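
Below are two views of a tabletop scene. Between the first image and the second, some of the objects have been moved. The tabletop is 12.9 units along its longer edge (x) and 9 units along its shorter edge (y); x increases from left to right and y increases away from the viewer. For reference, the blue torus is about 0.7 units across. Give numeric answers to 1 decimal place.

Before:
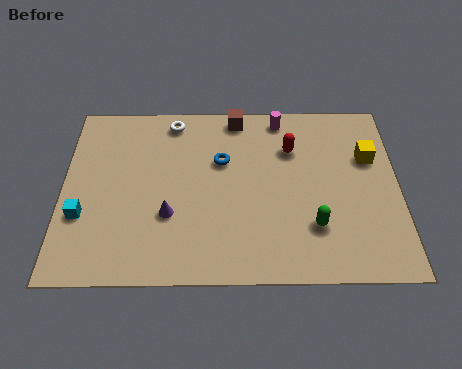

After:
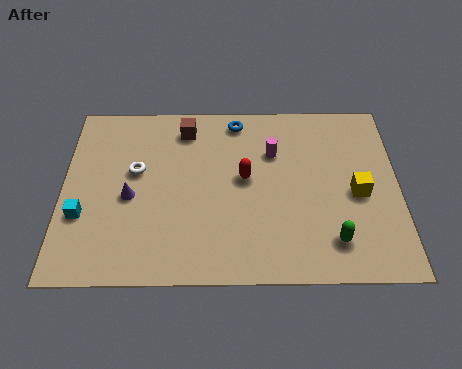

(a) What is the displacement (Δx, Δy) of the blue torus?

(0.6, 2.1)

From the two frames, the blue torus sits at roughly (6.1, 5.8) before and (6.7, 7.9) after.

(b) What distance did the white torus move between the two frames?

3.0

From (4.2, 7.9) to (2.8, 5.3), the white torus covered √(1.4² + 2.6²) ≈ 3.0 units.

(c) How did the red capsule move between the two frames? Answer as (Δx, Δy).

(-1.8, -1.5)

The red capsule was at about (8.8, 6.4) and moved to about (7.0, 4.9).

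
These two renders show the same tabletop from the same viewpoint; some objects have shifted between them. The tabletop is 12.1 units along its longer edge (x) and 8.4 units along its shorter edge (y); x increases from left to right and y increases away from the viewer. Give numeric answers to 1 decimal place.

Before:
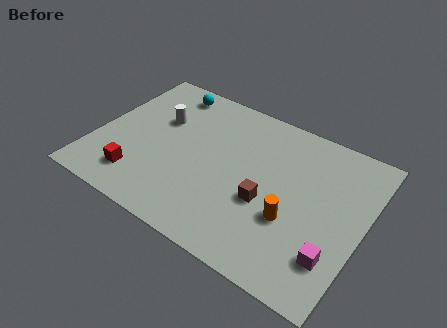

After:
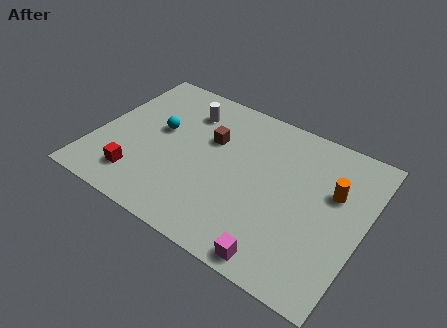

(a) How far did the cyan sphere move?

2.5

The cyan sphere moved from about (2.6, 7.3) to (2.7, 4.8), a distance of √(0.1² + 2.5²) ≈ 2.5.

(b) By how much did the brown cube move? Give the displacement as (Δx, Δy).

(-2.9, 2.1)

From the two frames, the brown cube sits at roughly (7.9, 3.3) before and (5.0, 5.4) after.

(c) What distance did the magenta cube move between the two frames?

2.6

The magenta cube moved from about (11.1, 2.1) to (8.9, 0.8), a distance of √(2.2² + 1.3²) ≈ 2.6.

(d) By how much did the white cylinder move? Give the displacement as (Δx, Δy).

(1.1, 1.1)

From the two frames, the white cylinder sits at roughly (2.6, 5.4) before and (3.7, 6.5) after.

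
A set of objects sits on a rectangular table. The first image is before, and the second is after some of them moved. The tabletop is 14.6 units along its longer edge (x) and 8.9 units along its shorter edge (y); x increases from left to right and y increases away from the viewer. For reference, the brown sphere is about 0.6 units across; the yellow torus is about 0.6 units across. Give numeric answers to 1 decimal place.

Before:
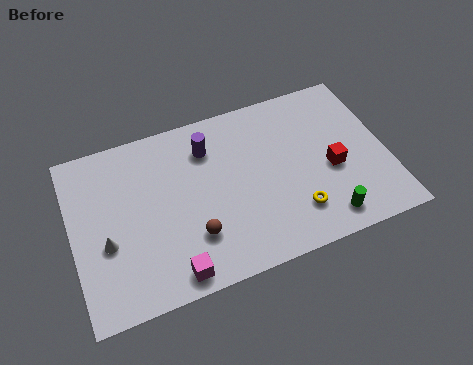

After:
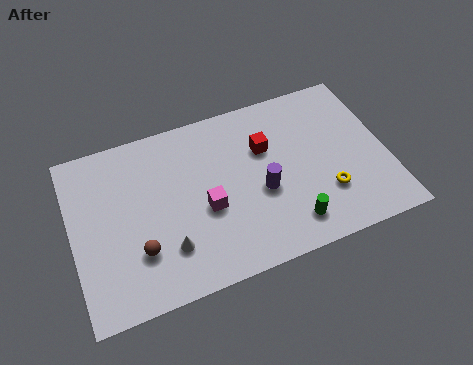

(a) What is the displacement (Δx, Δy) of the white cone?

(2.7, -1.2)

From the two frames, the white cone sits at roughly (1.5, 3.5) before and (4.2, 2.3) after.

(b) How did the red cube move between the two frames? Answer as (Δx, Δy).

(-2.9, 2.1)

The red cube started near (12.0, 3.8) and ended near (9.1, 5.9).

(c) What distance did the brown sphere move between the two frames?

2.5

The brown sphere was near (5.4, 2.5) before and (2.9, 2.6) after, so it travelled √(2.5² + 0.1²) ≈ 2.5 units.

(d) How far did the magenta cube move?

3.2

From (4.3, 1.0) to (6.1, 3.7), the magenta cube covered √(1.8² + 2.7²) ≈ 3.2 units.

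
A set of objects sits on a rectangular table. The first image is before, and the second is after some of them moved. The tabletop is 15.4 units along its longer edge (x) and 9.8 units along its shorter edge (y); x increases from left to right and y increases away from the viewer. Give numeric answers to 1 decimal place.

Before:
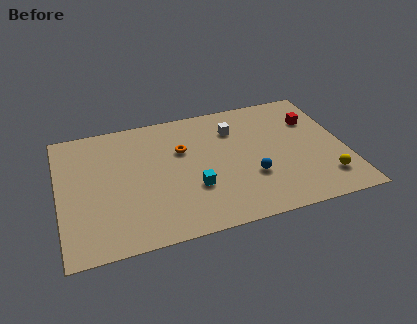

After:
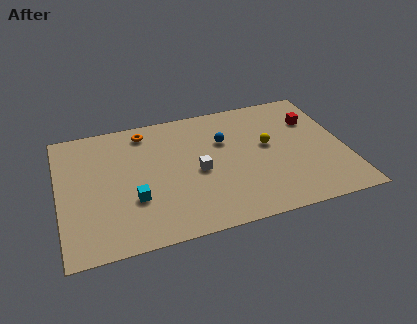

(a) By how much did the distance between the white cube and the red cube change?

+2.6

The distance was about 4.3 in the first image and 6.9 in the second, so they moved 2.6 units further apart.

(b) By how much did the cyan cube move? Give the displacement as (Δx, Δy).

(-3.2, 0.0)

The cyan cube started near (7.1, 3.3) and ended near (3.9, 3.3).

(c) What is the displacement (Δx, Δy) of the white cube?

(-2.2, -2.8)

The white cube was at about (9.6, 7.3) and moved to about (7.4, 4.5).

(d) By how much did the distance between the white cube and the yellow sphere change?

-2.9

They were about 6.9 units apart before and 4.0 after — 2.9 units closer together.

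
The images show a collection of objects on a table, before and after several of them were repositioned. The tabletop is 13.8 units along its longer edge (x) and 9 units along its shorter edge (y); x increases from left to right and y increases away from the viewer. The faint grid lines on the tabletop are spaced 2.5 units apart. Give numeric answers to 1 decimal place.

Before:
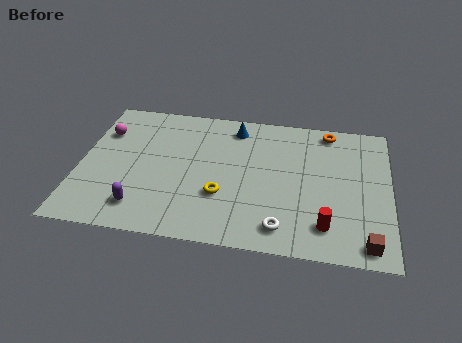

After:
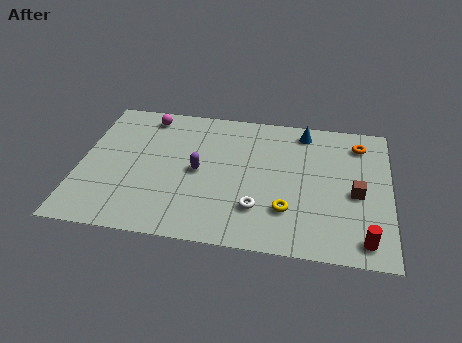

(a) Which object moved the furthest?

the purple capsule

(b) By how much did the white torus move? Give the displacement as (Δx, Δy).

(-1.1, 1.0)

The white torus was at about (9.1, 1.4) and moved to about (8.0, 2.4).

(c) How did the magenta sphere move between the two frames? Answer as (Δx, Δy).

(1.9, 1.4)

From the two frames, the magenta sphere sits at roughly (0.9, 6.4) before and (2.8, 7.8) after.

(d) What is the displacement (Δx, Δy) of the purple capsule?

(2.4, 2.7)

The purple capsule was at about (2.9, 1.7) and moved to about (5.3, 4.4).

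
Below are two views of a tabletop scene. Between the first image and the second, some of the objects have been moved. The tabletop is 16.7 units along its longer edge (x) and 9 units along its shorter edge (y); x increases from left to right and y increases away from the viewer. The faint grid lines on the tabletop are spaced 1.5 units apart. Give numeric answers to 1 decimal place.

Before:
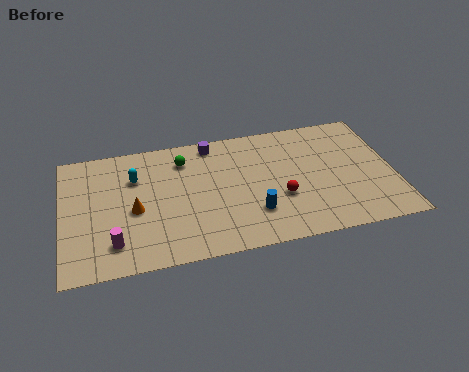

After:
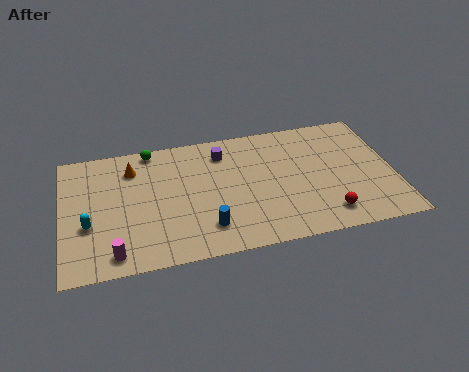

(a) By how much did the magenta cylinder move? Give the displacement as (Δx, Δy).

(0.0, -0.7)

The magenta cylinder started near (2.5, 1.9) and ended near (2.5, 1.2).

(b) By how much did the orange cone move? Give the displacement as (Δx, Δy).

(0.0, 3.0)

The orange cone started near (3.6, 4.0) and ended near (3.6, 7.0).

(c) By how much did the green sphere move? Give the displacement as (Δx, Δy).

(-1.6, 1.1)

The green sphere started near (6.2, 7.1) and ended near (4.6, 8.2).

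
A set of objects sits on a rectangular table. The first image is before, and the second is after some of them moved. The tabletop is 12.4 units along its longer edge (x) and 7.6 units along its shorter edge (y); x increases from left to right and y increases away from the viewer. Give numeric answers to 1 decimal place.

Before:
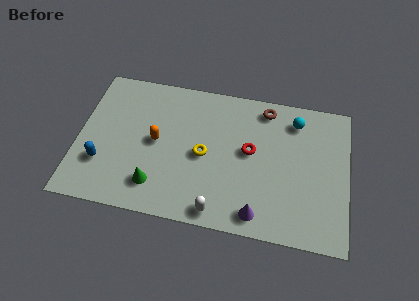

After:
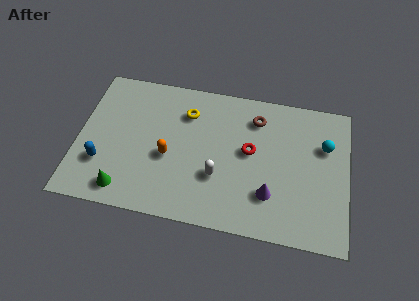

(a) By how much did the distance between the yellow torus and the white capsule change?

+0.6

Before: roughly 2.9 units apart; after: 3.5. That's 0.6 units further apart.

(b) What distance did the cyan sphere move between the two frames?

1.8

The cyan sphere moved from about (9.9, 6.2) to (11.3, 5.1), a distance of √(1.4² + 1.1²) ≈ 1.8.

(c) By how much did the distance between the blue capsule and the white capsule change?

-0.3

Before: roughly 5.6 units apart; after: 5.3. That's 0.3 units closer together.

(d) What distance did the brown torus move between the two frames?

0.7

The brown torus moved from about (8.5, 6.6) to (8.1, 6.0), a distance of √(0.4² + 0.6²) ≈ 0.7.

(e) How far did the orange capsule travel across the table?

0.9

The orange capsule moved from about (3.6, 3.9) to (4.2, 3.2), a distance of √(0.6² + 0.7²) ≈ 0.9.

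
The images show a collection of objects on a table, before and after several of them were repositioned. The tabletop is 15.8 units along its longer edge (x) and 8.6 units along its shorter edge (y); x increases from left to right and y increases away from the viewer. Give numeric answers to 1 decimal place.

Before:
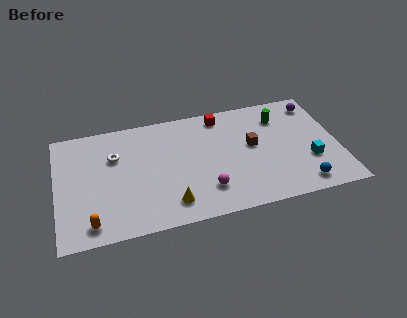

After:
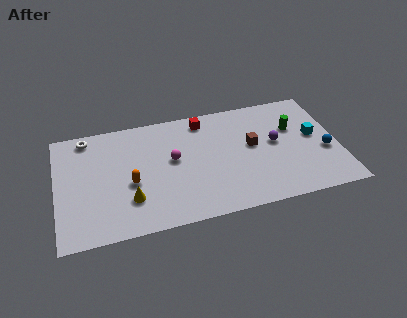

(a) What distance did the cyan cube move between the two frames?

1.8

The cyan cube was near (14.1, 2.9) before and (14.5, 4.7) after, so it travelled √(0.4² + 1.8²) ≈ 1.8 units.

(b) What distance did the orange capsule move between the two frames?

3.3

The orange capsule moved from about (1.8, 1.2) to (4.1, 3.6), a distance of √(2.3² + 2.4²) ≈ 3.3.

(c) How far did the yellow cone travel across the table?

2.3

The yellow cone moved from about (6.2, 1.6) to (4.0, 2.4), a distance of √(2.2² + 0.8²) ≈ 2.3.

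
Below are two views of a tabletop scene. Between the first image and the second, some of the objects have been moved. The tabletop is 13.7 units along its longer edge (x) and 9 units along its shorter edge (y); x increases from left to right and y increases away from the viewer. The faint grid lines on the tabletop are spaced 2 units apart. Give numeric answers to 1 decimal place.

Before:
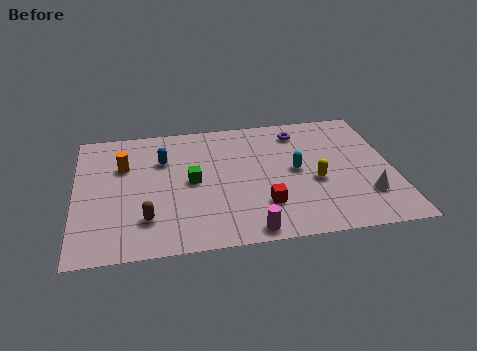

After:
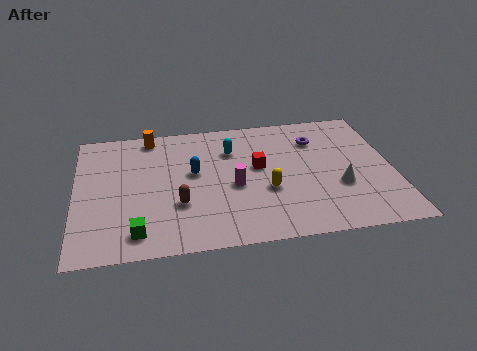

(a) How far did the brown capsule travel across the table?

1.6

The brown capsule was near (3.0, 2.2) before and (4.4, 3.0) after, so it travelled √(1.4² + 0.8²) ≈ 1.6 units.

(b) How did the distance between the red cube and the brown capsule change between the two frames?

-0.9

They were about 5.0 units apart before and 4.1 after — 0.9 units closer together.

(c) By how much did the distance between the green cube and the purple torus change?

+3.9

Before: roughly 5.6 units apart; after: 9.5. That's 3.9 units further apart.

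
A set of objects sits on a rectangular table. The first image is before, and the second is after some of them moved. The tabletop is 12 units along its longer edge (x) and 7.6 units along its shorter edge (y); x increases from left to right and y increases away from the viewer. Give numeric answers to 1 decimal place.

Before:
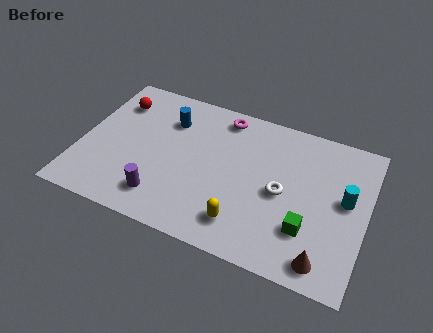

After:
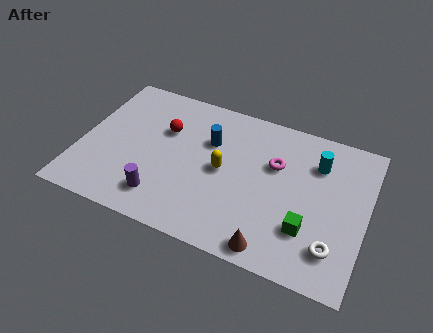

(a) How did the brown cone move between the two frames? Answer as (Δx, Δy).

(-2.1, -0.2)

The brown cone started near (10.5, 1.0) and ended near (8.4, 0.8).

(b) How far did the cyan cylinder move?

1.9

From (11.1, 4.2) to (9.8, 5.6), the cyan cylinder covered √(1.3² + 1.4²) ≈ 1.9 units.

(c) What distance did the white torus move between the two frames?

3.0

The white torus was near (8.5, 3.6) before and (10.8, 1.7) after, so it travelled √(2.3² + 1.9²) ≈ 3.0 units.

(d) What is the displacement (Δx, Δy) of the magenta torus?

(2.4, -1.7)

The magenta torus started near (5.7, 6.6) and ended near (8.1, 4.9).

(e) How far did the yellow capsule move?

2.5

The yellow capsule was near (7.1, 1.5) before and (6.0, 3.8) after, so it travelled √(1.1² + 2.3²) ≈ 2.5 units.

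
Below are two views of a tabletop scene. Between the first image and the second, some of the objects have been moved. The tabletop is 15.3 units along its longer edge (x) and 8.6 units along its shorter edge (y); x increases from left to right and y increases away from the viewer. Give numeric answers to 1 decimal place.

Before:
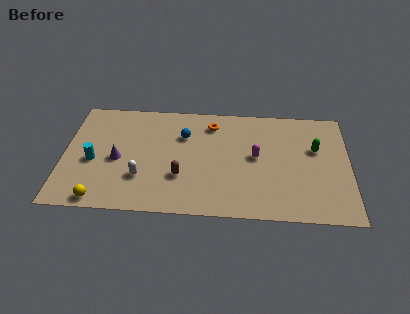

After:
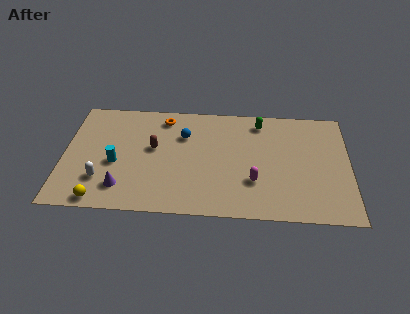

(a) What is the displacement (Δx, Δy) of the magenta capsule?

(-0.1, -1.9)

From the two frames, the magenta capsule sits at roughly (10.3, 4.6) before and (10.2, 2.7) after.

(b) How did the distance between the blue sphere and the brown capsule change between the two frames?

-1.3

The distance was about 3.2 in the first image and 1.9 in the second, so they moved 1.3 units closer together.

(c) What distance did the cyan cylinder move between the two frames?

1.2

The cyan cylinder moved from about (1.6, 3.7) to (2.8, 3.6), a distance of √(1.2² + 0.1²) ≈ 1.2.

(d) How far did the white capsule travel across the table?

2.1

From (4.2, 2.6) to (2.1, 2.3), the white capsule covered √(2.1² + 0.3²) ≈ 2.1 units.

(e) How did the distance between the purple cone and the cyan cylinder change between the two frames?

+0.5

They were about 1.3 units apart before and 1.8 after — 0.5 units further apart.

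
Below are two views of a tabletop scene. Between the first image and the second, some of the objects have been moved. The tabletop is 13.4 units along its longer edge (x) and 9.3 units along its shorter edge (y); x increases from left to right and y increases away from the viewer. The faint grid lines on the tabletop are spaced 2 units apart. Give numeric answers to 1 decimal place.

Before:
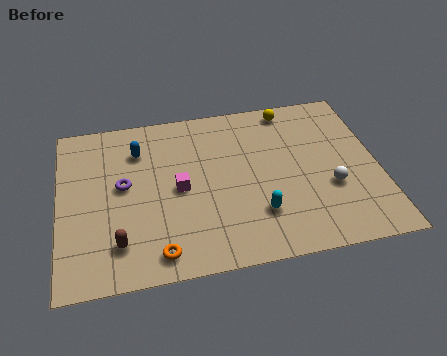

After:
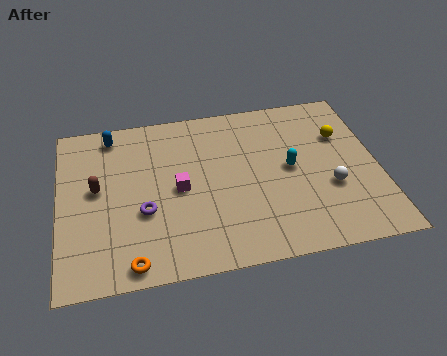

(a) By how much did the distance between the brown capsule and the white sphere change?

+0.8

Before: roughly 9.0 units apart; after: 9.8. That's 0.8 units further apart.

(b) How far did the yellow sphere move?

2.9

The yellow sphere moved from about (9.9, 8.3) to (12.0, 6.3), a distance of √(2.1² + 2.0²) ≈ 2.9.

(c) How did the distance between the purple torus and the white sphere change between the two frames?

-1.0

They were about 8.8 units apart before and 7.8 after — 1.0 units closer together.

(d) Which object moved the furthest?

the brown capsule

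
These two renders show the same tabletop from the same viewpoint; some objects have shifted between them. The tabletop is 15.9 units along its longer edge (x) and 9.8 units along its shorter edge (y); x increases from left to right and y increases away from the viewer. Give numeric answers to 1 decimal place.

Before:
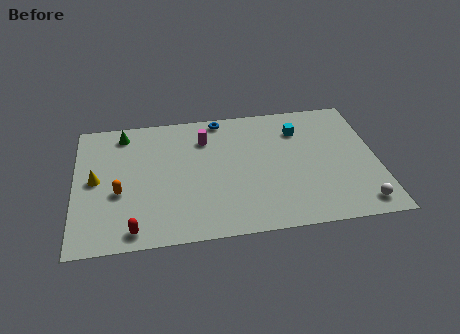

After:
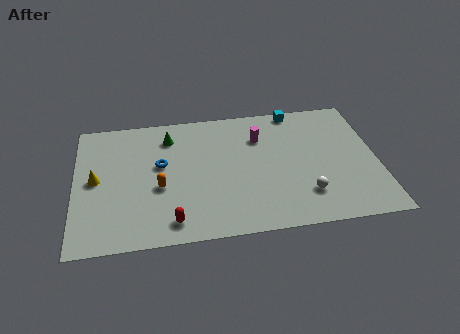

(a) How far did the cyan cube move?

1.6

The cyan cube was near (11.9, 7.4) before and (11.8, 9.0) after, so it travelled √(0.1² + 1.6²) ≈ 1.6 units.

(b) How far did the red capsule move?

2.0

The red capsule moved from about (3.0, 1.1) to (5.0, 1.4), a distance of √(2.0² + 0.3²) ≈ 2.0.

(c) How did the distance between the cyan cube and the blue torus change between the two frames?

+3.6

They were about 4.4 units apart before and 8.0 after — 3.6 units further apart.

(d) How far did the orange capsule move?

2.1

The orange capsule moved from about (2.3, 3.9) to (4.4, 4.0), a distance of √(2.1² + 0.1²) ≈ 2.1.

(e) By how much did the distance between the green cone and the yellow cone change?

+1.1

They were about 3.7 units apart before and 4.8 after — 1.1 units further apart.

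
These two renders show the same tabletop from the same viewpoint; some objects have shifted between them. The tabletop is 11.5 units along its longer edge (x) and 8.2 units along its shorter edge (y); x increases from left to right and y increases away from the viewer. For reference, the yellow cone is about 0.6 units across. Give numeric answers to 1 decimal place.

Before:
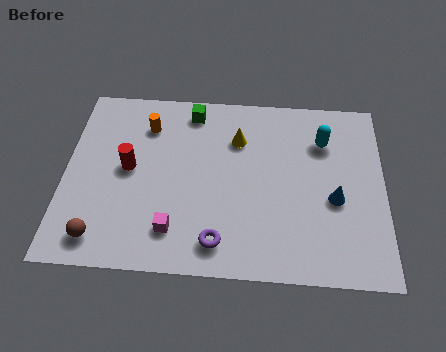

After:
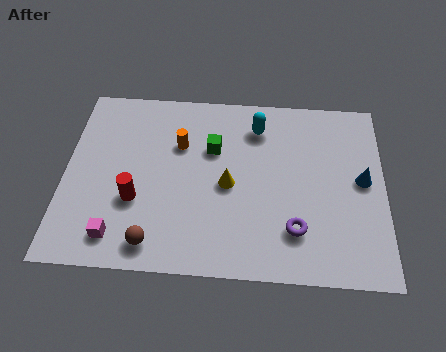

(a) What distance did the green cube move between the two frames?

1.9

From (4.5, 7.1) to (5.3, 5.4), the green cube covered √(0.8² + 1.7²) ≈ 1.9 units.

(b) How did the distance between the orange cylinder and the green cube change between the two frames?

-0.6

Before: roughly 1.8 units apart; after: 1.2. That's 0.6 units closer together.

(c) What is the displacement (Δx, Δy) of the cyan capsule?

(-2.4, 0.5)

The cyan capsule started near (9.3, 6.0) and ended near (6.9, 6.5).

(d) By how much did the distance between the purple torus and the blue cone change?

-1.3

They were about 4.6 units apart before and 3.3 after — 1.3 units closer together.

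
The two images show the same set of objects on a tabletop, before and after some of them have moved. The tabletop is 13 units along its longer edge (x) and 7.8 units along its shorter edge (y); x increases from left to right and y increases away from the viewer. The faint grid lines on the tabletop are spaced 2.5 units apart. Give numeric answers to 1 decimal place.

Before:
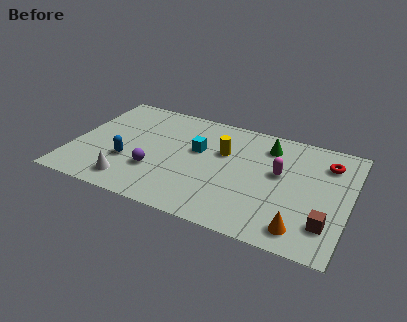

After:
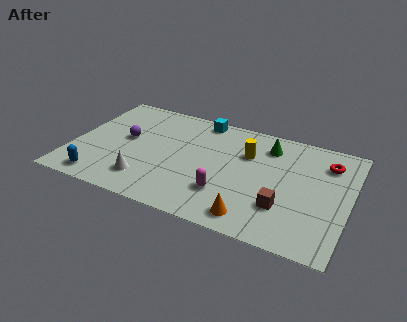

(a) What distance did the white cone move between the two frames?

0.8

The white cone moved from about (3.0, 1.3) to (3.7, 1.7), a distance of √(0.7² + 0.4²) ≈ 0.8.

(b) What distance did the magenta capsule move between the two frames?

3.3

The magenta capsule was near (9.7, 4.5) before and (7.4, 2.2) after, so it travelled √(2.3² + 2.3²) ≈ 3.3 units.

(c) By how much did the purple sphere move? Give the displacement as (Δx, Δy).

(-1.6, 1.8)

The purple sphere started near (4.0, 2.5) and ended near (2.4, 4.3).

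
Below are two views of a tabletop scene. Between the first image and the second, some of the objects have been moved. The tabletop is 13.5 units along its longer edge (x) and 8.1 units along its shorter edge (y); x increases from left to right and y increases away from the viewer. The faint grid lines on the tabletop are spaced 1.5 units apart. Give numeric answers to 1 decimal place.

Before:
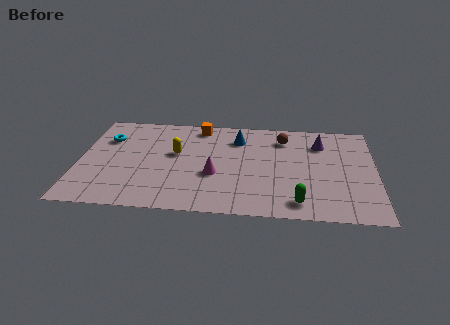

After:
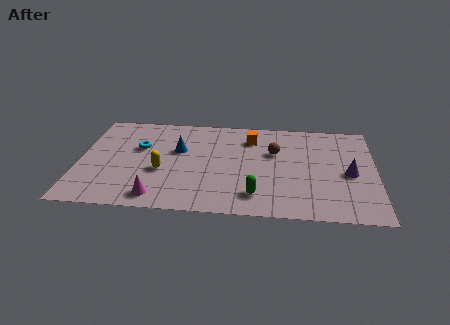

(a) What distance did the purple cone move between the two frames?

2.7

The purple cone moved from about (11.0, 6.1) to (12.3, 3.7), a distance of √(1.3² + 2.4²) ≈ 2.7.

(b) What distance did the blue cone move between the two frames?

3.0

The blue cone moved from about (7.2, 6.2) to (4.5, 5.0), a distance of √(2.7² + 1.2²) ≈ 3.0.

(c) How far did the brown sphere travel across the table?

1.3

The brown sphere was near (9.3, 6.4) before and (8.9, 5.2) after, so it travelled √(0.4² + 1.2²) ≈ 1.3 units.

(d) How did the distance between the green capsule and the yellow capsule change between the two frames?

-2.0

Before: roughly 6.6 units apart; after: 4.6. That's 2.0 units closer together.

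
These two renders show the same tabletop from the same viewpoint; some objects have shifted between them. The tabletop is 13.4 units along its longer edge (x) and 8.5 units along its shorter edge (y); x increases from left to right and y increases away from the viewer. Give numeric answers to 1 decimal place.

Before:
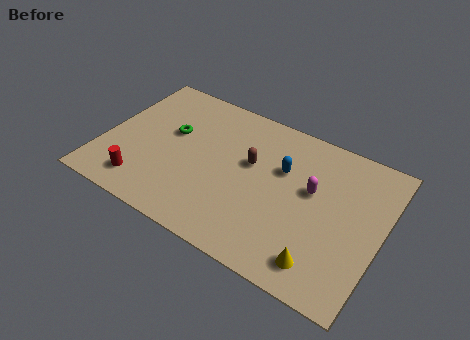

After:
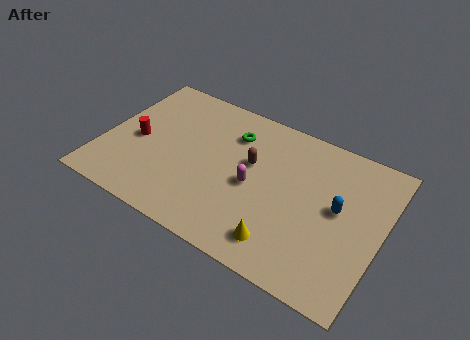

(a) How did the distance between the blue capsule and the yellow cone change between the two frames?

-1.0

The distance was about 4.8 in the first image and 3.8 in the second, so they moved 1.0 units closer together.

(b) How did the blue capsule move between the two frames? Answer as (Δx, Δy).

(2.8, -0.9)

The blue capsule started near (8.5, 5.5) and ended near (11.3, 4.6).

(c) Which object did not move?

the brown capsule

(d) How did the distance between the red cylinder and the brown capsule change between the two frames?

-0.4

They were about 5.9 units apart before and 5.5 after — 0.4 units closer together.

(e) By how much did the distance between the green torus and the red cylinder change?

+1.3

The distance was about 3.7 in the first image and 5.0 in the second, so they moved 1.3 units further apart.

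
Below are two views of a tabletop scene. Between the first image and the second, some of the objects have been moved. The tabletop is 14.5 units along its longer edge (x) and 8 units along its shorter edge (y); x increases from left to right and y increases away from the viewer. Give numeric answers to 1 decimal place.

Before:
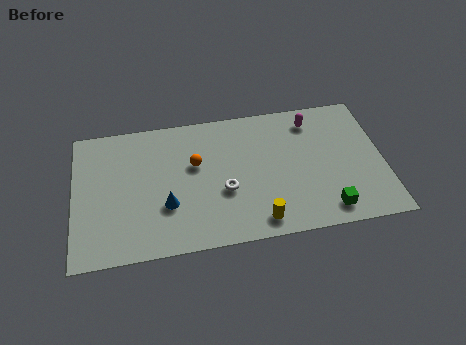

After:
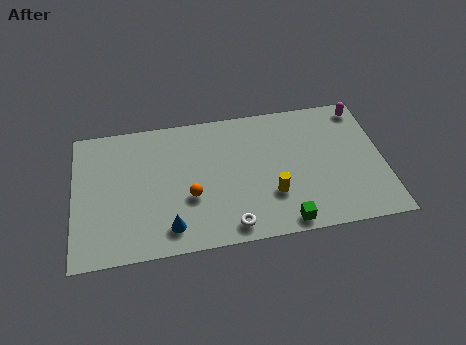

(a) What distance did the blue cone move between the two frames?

1.3

The blue cone moved from about (4.3, 2.7) to (4.4, 1.4), a distance of √(0.1² + 1.3²) ≈ 1.3.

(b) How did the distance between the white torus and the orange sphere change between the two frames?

+0.5

Before: roughly 2.2 units apart; after: 2.7. That's 0.5 units further apart.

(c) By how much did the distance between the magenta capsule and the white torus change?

+3.3

Before: roughly 5.5 units apart; after: 8.8. That's 3.3 units further apart.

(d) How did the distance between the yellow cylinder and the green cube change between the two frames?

-1.4

The distance was about 3.2 in the first image and 1.8 in the second, so they moved 1.4 units closer together.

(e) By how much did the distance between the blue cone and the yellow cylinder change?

+0.4

Before: roughly 4.5 units apart; after: 4.9. That's 0.4 units further apart.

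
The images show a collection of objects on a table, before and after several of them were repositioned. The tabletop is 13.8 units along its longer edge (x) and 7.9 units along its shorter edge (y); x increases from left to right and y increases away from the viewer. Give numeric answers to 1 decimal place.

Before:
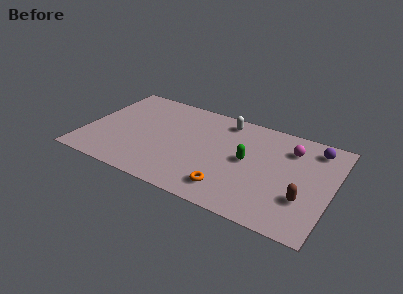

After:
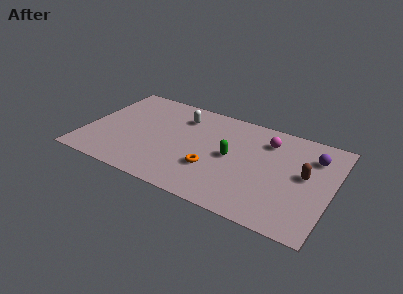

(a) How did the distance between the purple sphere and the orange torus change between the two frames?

-0.4

They were about 6.6 units apart before and 6.2 after — 0.4 units closer together.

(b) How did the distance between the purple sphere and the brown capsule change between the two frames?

-2.5

The distance was about 4.1 in the first image and 1.6 in the second, so they moved 2.5 units closer together.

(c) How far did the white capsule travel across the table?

2.5

The white capsule was near (7.5, 6.8) before and (5.1, 6.1) after, so it travelled √(2.4² + 0.7²) ≈ 2.5 units.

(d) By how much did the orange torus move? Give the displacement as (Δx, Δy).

(-1.1, 1.1)

From the two frames, the orange torus sits at roughly (8.4, 1.5) before and (7.3, 2.6) after.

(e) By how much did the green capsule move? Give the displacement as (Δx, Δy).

(-0.9, -0.1)

The green capsule started near (9.1, 4.1) and ended near (8.2, 4.0).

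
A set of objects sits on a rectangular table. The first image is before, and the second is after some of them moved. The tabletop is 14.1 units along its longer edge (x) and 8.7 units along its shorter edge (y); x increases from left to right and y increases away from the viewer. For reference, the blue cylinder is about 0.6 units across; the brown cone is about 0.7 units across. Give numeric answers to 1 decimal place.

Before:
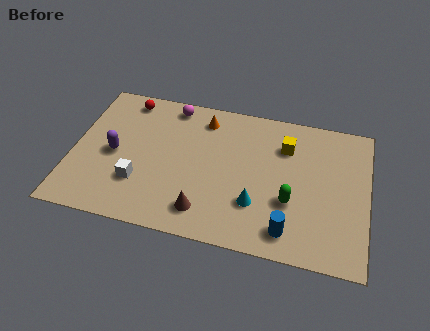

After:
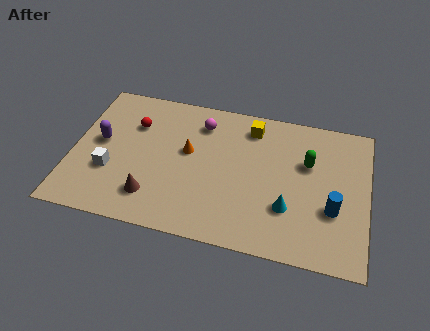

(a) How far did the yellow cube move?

1.9

The yellow cube was near (10.1, 6.4) before and (8.4, 7.2) after, so it travelled √(1.7² + 0.8²) ≈ 1.9 units.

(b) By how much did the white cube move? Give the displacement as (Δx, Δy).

(-1.4, 0.4)

From the two frames, the white cube sits at roughly (3.3, 2.6) before and (1.9, 3.0) after.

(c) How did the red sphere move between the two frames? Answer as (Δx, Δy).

(0.5, -1.5)

From the two frames, the red sphere sits at roughly (2.3, 7.6) before and (2.8, 6.1) after.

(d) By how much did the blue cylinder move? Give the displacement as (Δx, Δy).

(2.0, 1.7)

From the two frames, the blue cylinder sits at roughly (10.5, 1.4) before and (12.5, 3.1) after.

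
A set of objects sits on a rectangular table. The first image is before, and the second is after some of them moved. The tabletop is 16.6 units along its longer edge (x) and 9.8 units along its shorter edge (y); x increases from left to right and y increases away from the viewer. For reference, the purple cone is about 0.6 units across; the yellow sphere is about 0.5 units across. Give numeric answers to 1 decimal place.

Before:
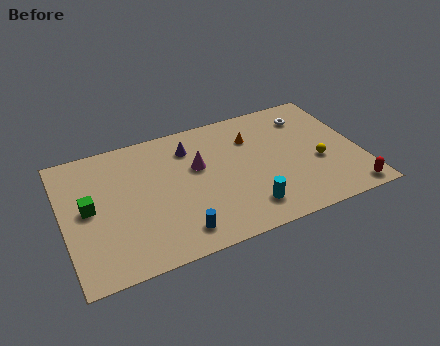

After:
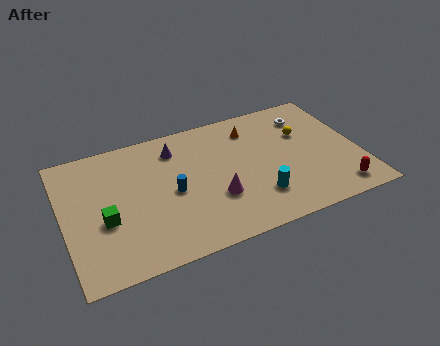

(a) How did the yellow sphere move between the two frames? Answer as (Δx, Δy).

(-0.5, 2.5)

From the two frames, the yellow sphere sits at roughly (14.2, 3.9) before and (13.7, 6.4) after.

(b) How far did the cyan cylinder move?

0.9

From (9.9, 1.9) to (10.6, 2.5), the cyan cylinder covered √(0.7² + 0.6²) ≈ 0.9 units.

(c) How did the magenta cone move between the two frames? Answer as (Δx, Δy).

(0.7, -2.7)

From the two frames, the magenta cone sits at roughly (7.6, 6.0) before and (8.3, 3.3) after.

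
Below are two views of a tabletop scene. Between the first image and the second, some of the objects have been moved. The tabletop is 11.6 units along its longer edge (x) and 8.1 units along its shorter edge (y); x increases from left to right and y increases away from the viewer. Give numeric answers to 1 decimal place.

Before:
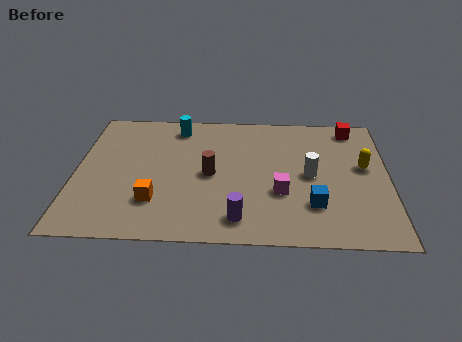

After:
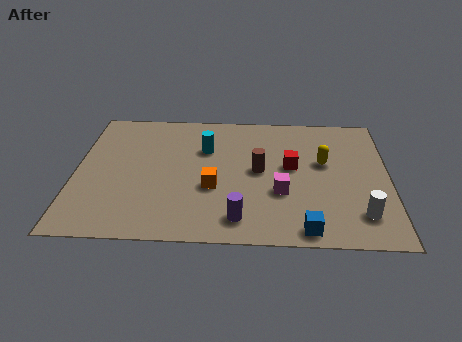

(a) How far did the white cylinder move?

2.9

From (8.7, 4.0) to (10.5, 1.7), the white cylinder covered √(1.8² + 2.3²) ≈ 2.9 units.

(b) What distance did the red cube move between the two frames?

3.5

The red cube moved from about (10.3, 7.1) to (8.0, 4.5), a distance of √(2.3² + 2.6²) ≈ 3.5.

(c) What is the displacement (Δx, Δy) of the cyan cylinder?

(1.1, -1.4)

From the two frames, the cyan cylinder sits at roughly (3.7, 6.9) before and (4.8, 5.5) after.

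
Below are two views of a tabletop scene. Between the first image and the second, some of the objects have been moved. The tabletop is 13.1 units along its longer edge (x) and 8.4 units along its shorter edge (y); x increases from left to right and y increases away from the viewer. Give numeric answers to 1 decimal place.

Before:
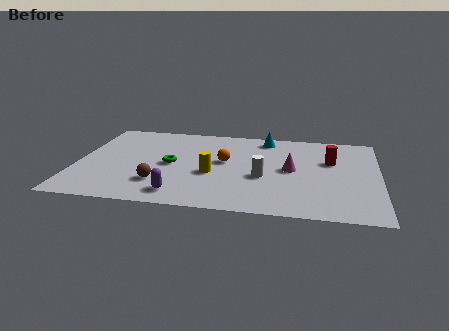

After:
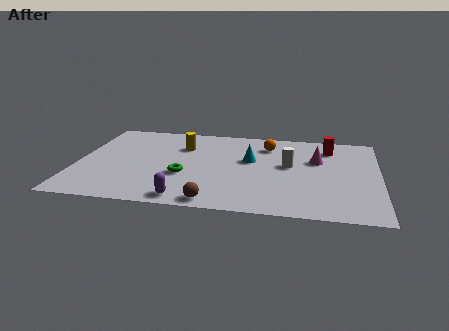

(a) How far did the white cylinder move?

1.7

From (8.1, 3.4) to (9.2, 4.7), the white cylinder covered √(1.1² + 1.3²) ≈ 1.7 units.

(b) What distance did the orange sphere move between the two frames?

2.6

From (6.4, 4.7) to (8.2, 6.6), the orange sphere covered √(1.8² + 1.9²) ≈ 2.6 units.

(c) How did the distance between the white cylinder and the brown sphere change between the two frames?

+0.4

They were about 4.6 units apart before and 5.0 after — 0.4 units further apart.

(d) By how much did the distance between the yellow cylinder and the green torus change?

+1.0

They were about 1.9 units apart before and 2.9 after — 1.0 units further apart.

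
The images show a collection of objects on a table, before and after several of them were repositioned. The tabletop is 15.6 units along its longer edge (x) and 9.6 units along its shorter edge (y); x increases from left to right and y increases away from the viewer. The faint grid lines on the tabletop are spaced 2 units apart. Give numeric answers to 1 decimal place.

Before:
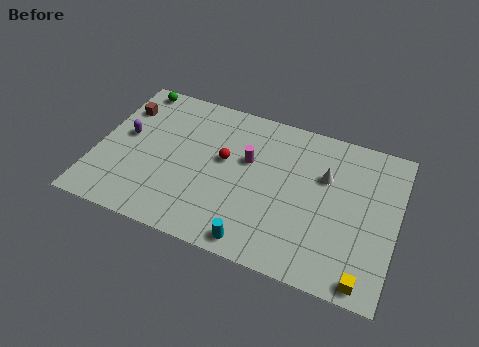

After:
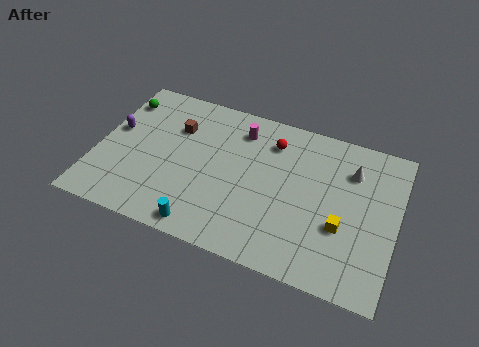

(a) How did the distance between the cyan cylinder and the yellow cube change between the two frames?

+1.7

Before: roughly 5.6 units apart; after: 7.3. That's 1.7 units further apart.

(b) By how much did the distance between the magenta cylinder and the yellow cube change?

-1.1

The distance was about 8.2 in the first image and 7.1 in the second, so they moved 1.1 units closer together.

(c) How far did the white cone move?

1.5

The white cone moved from about (11.8, 6.3) to (13.1, 7.1), a distance of √(1.3² + 0.8²) ≈ 1.5.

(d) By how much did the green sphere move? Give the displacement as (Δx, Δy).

(-0.6, -1.1)

The green sphere started near (1.4, 8.7) and ended near (0.8, 7.6).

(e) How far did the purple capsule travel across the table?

0.6

The purple capsule moved from about (1.4, 5.3) to (0.8, 5.5), a distance of √(0.6² + 0.2²) ≈ 0.6.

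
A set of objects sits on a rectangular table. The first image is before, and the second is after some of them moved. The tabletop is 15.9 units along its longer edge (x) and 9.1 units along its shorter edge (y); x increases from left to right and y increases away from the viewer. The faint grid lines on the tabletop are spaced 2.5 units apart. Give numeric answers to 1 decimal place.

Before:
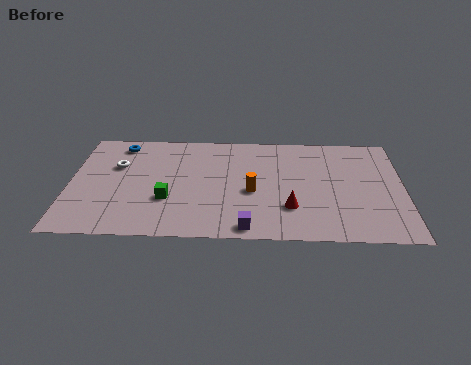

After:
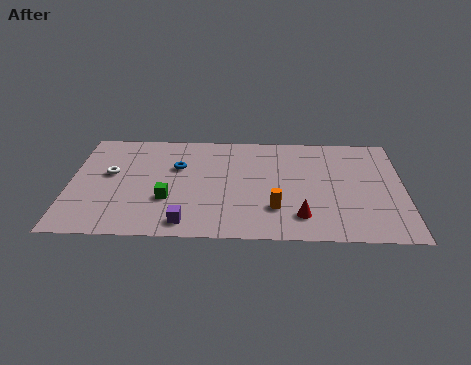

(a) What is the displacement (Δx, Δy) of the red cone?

(0.5, -0.7)

The red cone was at about (10.5, 2.6) and moved to about (11.0, 1.9).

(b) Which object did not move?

the green cube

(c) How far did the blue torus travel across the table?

3.4

From (2.3, 7.8) to (5.1, 5.9), the blue torus covered √(2.8² + 1.9²) ≈ 3.4 units.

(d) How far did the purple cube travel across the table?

2.9

From (8.5, 0.9) to (5.6, 1.2), the purple cube covered √(2.9² + 0.3²) ≈ 2.9 units.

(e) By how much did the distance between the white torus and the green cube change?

-0.3

They were about 3.8 units apart before and 3.5 after — 0.3 units closer together.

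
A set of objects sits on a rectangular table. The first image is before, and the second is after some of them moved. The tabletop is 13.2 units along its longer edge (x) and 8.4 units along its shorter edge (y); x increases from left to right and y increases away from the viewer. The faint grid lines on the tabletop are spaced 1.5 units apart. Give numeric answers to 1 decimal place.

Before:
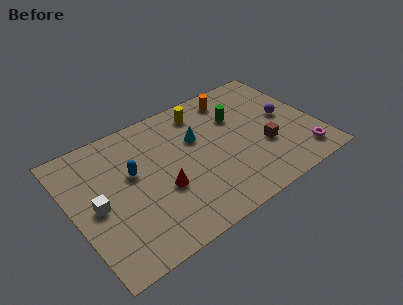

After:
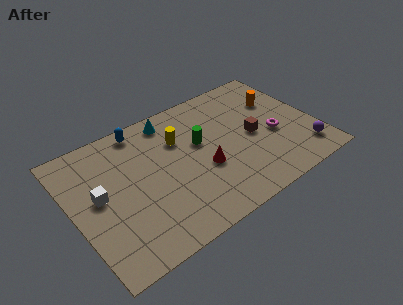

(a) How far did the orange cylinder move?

2.7

The orange cylinder was near (9.3, 7.1) before and (11.6, 5.7) after, so it travelled √(2.3² + 1.4²) ≈ 2.7 units.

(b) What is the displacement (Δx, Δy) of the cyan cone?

(-1.1, 1.9)

The cyan cone was at about (6.9, 5.4) and moved to about (5.8, 7.3).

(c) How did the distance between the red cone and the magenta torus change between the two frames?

-3.6

Before: roughly 7.6 units apart; after: 4.0. That's 3.6 units closer together.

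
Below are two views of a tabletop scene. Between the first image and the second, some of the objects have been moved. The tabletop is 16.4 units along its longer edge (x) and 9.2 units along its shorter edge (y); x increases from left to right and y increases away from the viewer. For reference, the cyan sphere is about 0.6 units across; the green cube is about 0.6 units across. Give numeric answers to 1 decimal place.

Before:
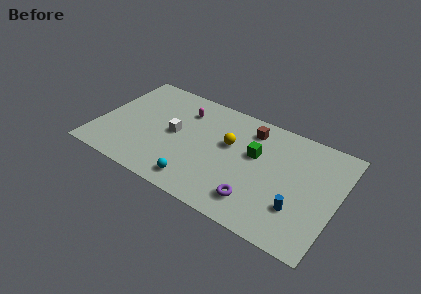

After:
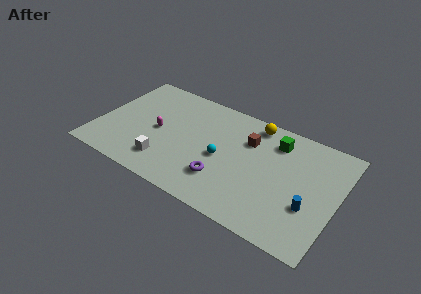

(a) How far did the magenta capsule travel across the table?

3.0

The magenta capsule was near (5.5, 7.0) before and (4.1, 4.4) after, so it travelled √(1.4² + 2.6²) ≈ 3.0 units.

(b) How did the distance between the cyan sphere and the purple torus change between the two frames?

-2.3

Before: roughly 4.0 units apart; after: 1.7. That's 2.3 units closer together.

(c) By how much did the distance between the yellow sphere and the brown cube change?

-0.6

Before: roughly 2.2 units apart; after: 1.6. That's 0.6 units closer together.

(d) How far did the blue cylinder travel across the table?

0.9

From (14.0, 2.7) to (14.7, 3.2), the blue cylinder covered √(0.7² + 0.5²) ≈ 0.9 units.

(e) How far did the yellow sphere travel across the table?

2.9

The yellow sphere moved from about (8.9, 5.6) to (10.3, 8.1), a distance of √(1.4² + 2.5²) ≈ 2.9.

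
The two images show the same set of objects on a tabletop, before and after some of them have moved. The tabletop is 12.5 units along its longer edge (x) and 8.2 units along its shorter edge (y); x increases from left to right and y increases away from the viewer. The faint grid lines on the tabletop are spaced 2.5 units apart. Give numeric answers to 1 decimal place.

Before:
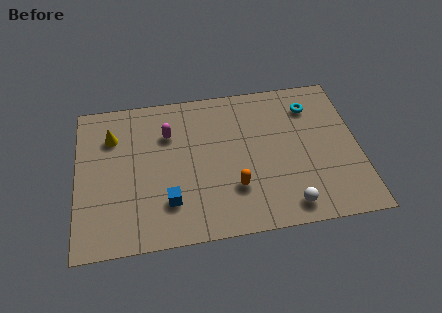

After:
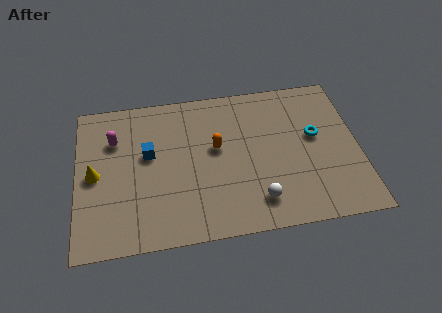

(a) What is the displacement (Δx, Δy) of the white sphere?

(-1.3, 0.5)

The white sphere was at about (9.2, 1.1) and moved to about (7.9, 1.6).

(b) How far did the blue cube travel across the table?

2.8

The blue cube was near (4.0, 2.1) before and (3.2, 4.8) after, so it travelled √(0.8² + 2.7²) ≈ 2.8 units.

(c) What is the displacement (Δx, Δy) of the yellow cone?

(-0.8, -2.0)

The yellow cone started near (1.6, 6.0) and ended near (0.8, 4.0).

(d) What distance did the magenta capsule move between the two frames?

2.4

The magenta capsule moved from about (4.1, 5.8) to (1.7, 5.8), a distance of √(2.4² + 0.0²) ≈ 2.4.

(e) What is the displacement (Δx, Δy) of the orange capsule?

(-0.7, 2.3)

The orange capsule started near (6.9, 2.4) and ended near (6.2, 4.7).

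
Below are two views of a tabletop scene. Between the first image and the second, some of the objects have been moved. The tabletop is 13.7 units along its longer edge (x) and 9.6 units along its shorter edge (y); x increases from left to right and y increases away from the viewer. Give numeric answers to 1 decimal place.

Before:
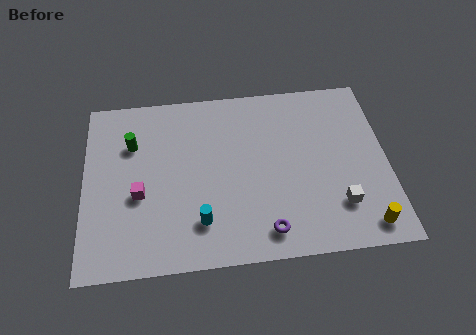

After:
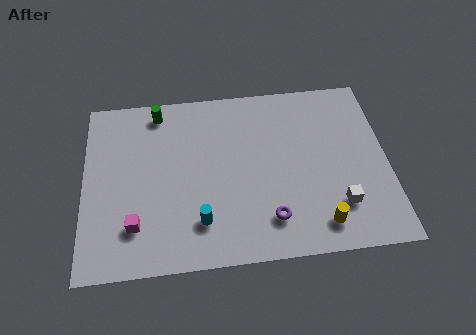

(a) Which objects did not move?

the cyan cylinder and the white cube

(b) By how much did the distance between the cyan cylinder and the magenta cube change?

-0.3

They were about 3.2 units apart before and 2.9 after — 0.3 units closer together.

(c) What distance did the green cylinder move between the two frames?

2.1

The green cylinder moved from about (2.2, 6.7) to (3.4, 8.4), a distance of √(1.2² + 1.7²) ≈ 2.1.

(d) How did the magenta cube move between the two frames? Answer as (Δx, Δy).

(-0.2, -1.6)

From the two frames, the magenta cube sits at roughly (2.5, 3.9) before and (2.3, 2.3) after.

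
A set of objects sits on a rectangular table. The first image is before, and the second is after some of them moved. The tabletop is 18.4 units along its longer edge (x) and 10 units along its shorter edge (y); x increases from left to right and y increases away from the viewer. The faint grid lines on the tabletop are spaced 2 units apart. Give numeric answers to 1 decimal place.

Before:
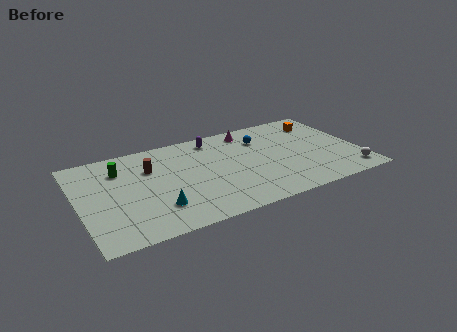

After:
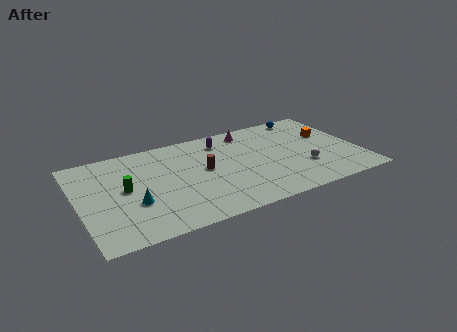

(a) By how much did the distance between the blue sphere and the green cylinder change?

+3.7

The distance was about 9.4 in the first image and 13.1 in the second, so they moved 3.7 units further apart.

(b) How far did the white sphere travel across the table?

3.3

The white sphere was near (17.4, 1.5) before and (14.6, 3.2) after, so it travelled √(2.8² + 1.7²) ≈ 3.3 units.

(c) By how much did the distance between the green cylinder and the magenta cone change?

+0.4

Before: roughly 8.8 units apart; after: 9.2. That's 0.4 units further apart.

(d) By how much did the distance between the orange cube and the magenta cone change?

+0.7

Before: roughly 4.9 units apart; after: 5.6. That's 0.7 units further apart.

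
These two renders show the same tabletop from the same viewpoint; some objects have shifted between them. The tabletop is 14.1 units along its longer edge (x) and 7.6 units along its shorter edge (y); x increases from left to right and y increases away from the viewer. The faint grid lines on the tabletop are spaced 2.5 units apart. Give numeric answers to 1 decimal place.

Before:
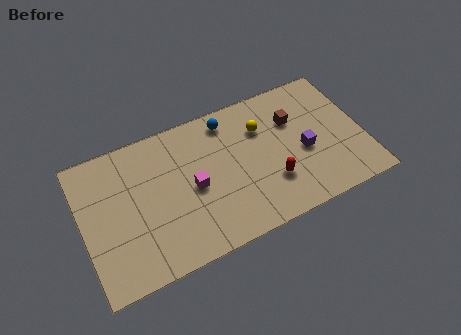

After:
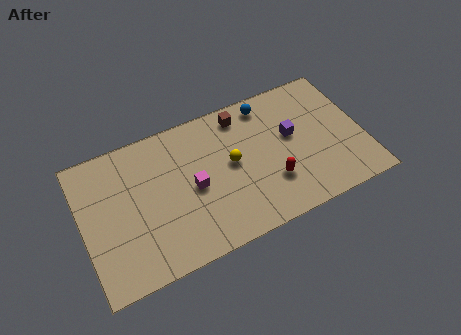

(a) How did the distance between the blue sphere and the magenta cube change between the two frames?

+1.5

The distance was about 3.6 in the first image and 5.1 in the second, so they moved 1.5 units further apart.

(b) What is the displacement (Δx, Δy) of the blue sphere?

(2.0, 0.1)

The blue sphere started near (7.6, 6.5) and ended near (9.6, 6.6).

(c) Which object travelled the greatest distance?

the brown cube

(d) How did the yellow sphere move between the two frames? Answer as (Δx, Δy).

(-1.7, -1.3)

The yellow sphere started near (9.2, 5.4) and ended near (7.5, 4.1).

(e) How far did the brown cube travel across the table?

2.8

The brown cube was near (10.8, 5.2) before and (8.3, 6.5) after, so it travelled √(2.5² + 1.3²) ≈ 2.8 units.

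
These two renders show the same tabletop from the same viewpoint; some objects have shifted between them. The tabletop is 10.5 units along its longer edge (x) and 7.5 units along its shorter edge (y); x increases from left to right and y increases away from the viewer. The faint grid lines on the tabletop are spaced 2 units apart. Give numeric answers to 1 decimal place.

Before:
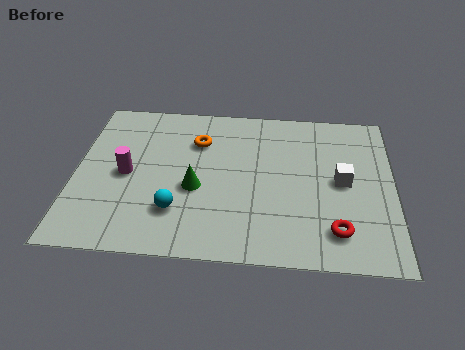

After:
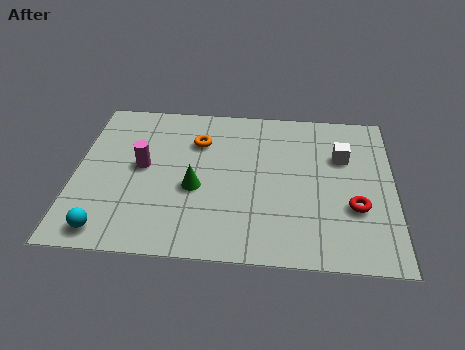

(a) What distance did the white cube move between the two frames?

1.2

From (8.8, 3.8) to (8.8, 5.0), the white cube covered √(0.0² + 1.2²) ≈ 1.2 units.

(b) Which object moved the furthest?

the cyan sphere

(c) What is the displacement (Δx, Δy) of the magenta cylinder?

(0.5, 0.4)

From the two frames, the magenta cylinder sits at roughly (1.7, 3.6) before and (2.2, 4.0) after.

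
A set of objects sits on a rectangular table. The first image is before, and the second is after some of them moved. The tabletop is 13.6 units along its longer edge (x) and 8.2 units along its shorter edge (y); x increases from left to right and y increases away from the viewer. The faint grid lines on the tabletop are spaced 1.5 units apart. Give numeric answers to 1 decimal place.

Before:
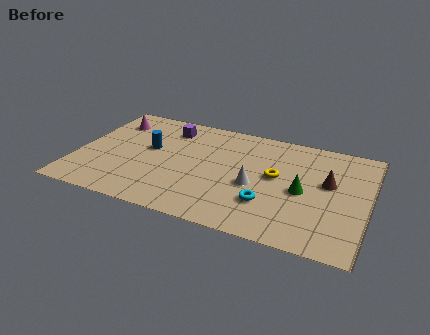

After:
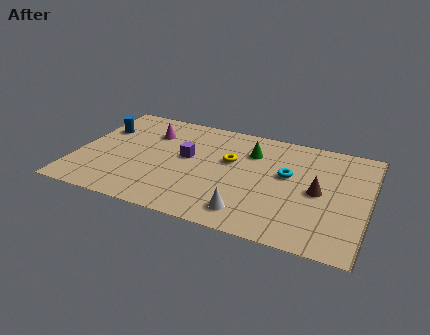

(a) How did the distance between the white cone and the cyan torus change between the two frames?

+2.4

The distance was about 1.3 in the first image and 3.7 in the second, so they moved 2.4 units further apart.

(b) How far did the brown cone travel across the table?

0.9

The brown cone was near (11.7, 4.8) before and (11.3, 4.0) after, so it travelled √(0.4² + 0.8²) ≈ 0.9 units.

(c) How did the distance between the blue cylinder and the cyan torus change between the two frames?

+2.7

They were about 6.2 units apart before and 8.9 after — 2.7 units further apart.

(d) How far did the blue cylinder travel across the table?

2.6

The blue cylinder moved from about (3.3, 4.7) to (0.9, 5.6), a distance of √(2.4² + 0.9²) ≈ 2.6.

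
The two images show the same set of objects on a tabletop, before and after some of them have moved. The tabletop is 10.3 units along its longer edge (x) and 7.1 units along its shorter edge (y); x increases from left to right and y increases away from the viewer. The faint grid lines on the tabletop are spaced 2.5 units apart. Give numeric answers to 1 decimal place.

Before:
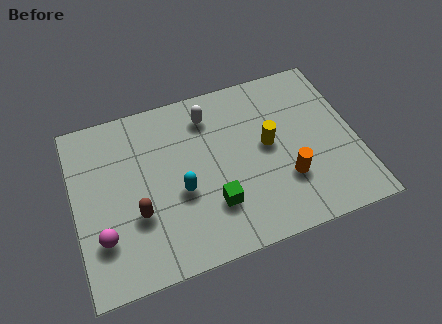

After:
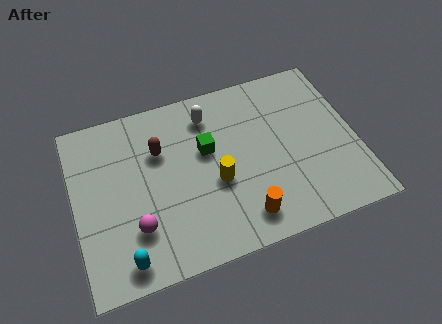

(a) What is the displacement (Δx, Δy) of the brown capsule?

(1.0, 2.3)

The brown capsule was at about (2.2, 2.5) and moved to about (3.2, 4.8).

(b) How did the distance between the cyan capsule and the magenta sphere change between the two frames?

-1.8

The distance was about 3.0 in the first image and 1.2 in the second, so they moved 1.8 units closer together.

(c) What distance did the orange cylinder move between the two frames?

2.0

The orange cylinder moved from about (7.6, 2.2) to (5.9, 1.2), a distance of √(1.7² + 1.0²) ≈ 2.0.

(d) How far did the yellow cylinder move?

2.2

The yellow cylinder moved from about (7.1, 3.8) to (5.1, 2.9), a distance of √(2.0² + 0.9²) ≈ 2.2.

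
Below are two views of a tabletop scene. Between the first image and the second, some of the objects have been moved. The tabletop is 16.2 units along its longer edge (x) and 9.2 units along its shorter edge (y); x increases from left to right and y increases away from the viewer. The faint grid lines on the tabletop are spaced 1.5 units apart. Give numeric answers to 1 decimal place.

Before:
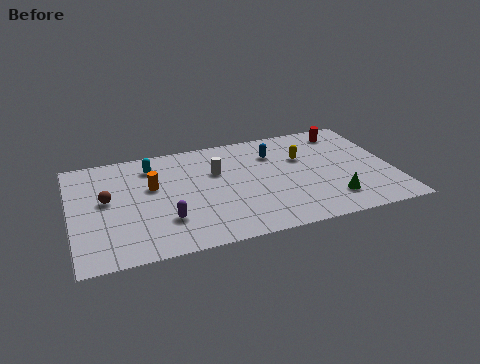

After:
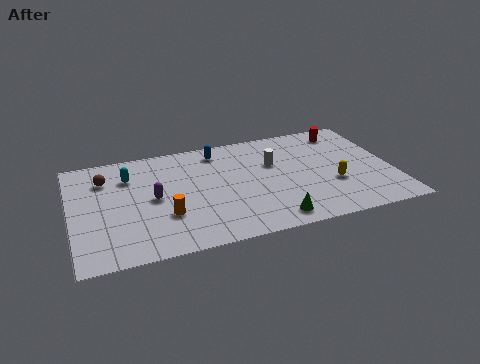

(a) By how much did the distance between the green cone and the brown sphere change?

-1.7

Before: roughly 11.5 units apart; after: 9.8. That's 1.7 units closer together.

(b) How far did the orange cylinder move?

2.6

From (4.1, 5.6) to (4.6, 3.0), the orange cylinder covered √(0.5² + 2.6²) ≈ 2.6 units.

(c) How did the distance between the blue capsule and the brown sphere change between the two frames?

-2.9

They were about 8.8 units apart before and 5.9 after — 2.9 units closer together.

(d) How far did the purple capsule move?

2.1

From (4.6, 2.6) to (4.1, 4.6), the purple capsule covered √(0.5² + 2.0²) ≈ 2.1 units.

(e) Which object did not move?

the red cylinder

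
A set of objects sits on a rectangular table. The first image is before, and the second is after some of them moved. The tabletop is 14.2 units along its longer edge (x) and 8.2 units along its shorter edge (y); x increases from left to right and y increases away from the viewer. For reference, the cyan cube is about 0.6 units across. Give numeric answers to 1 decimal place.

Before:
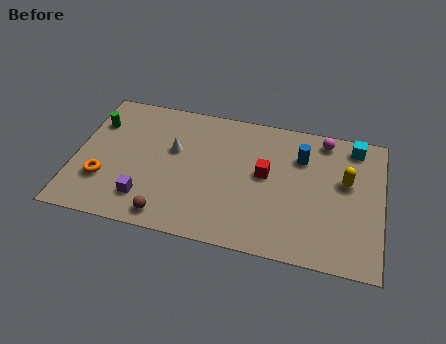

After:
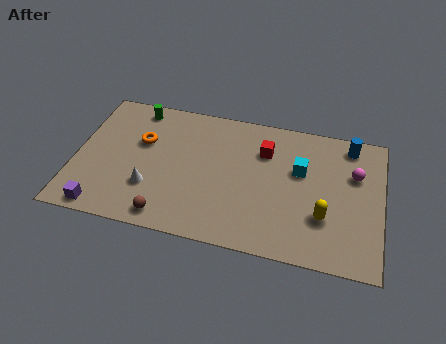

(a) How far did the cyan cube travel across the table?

3.1

The cyan cube was near (12.8, 7.1) before and (10.4, 5.1) after, so it travelled √(2.4² + 2.0²) ≈ 3.1 units.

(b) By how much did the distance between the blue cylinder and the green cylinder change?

+0.4

Before: roughly 9.6 units apart; after: 10.0. That's 0.4 units further apart.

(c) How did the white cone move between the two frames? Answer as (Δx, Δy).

(-0.9, -2.5)

The white cone was at about (4.5, 5.0) and moved to about (3.6, 2.5).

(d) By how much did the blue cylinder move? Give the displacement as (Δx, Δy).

(2.2, 1.2)

The blue cylinder started near (10.4, 5.9) and ended near (12.6, 7.1).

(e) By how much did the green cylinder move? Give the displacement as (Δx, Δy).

(1.8, 1.3)

The green cylinder was at about (0.8, 5.9) and moved to about (2.6, 7.2).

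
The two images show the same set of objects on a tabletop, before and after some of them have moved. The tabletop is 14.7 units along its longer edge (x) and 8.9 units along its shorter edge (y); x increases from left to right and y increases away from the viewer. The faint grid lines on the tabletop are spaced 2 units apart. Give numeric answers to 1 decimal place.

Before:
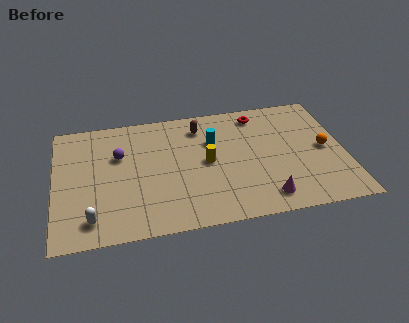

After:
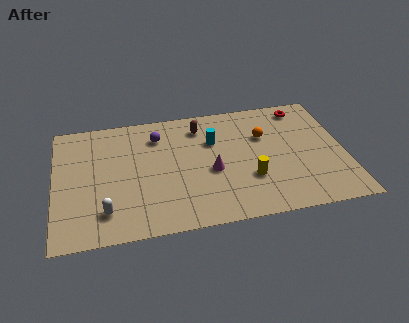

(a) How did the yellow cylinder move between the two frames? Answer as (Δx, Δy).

(2.1, -1.6)

The yellow cylinder was at about (7.7, 4.5) and moved to about (9.8, 2.9).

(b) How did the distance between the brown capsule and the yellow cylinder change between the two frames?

+2.2

The distance was about 2.7 in the first image and 4.9 in the second, so they moved 2.2 units further apart.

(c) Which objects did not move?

the cyan cylinder and the brown capsule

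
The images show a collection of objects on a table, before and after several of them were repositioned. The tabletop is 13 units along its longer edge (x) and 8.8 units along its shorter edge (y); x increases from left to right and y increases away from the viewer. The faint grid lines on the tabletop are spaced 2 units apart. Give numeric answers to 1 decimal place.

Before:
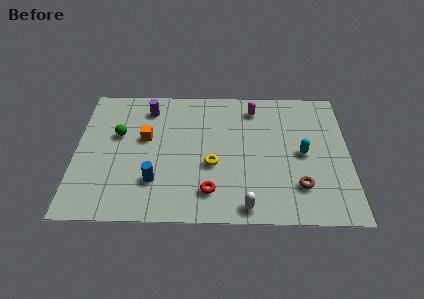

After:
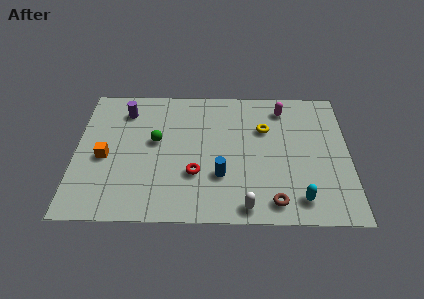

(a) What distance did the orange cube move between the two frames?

2.3

The orange cube moved from about (3.3, 5.2) to (1.4, 3.9), a distance of √(1.9² + 1.3²) ≈ 2.3.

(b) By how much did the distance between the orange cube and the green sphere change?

+1.3

They were about 1.3 units apart before and 2.6 after — 1.3 units further apart.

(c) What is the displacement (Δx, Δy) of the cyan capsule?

(-0.2, -2.9)

From the two frames, the cyan capsule sits at roughly (10.8, 4.3) before and (10.6, 1.4) after.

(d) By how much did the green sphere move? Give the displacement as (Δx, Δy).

(1.8, -0.4)

The green sphere was at about (2.0, 5.4) and moved to about (3.8, 5.0).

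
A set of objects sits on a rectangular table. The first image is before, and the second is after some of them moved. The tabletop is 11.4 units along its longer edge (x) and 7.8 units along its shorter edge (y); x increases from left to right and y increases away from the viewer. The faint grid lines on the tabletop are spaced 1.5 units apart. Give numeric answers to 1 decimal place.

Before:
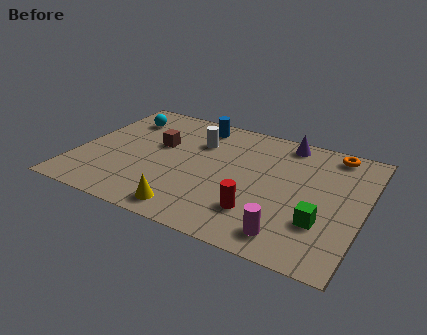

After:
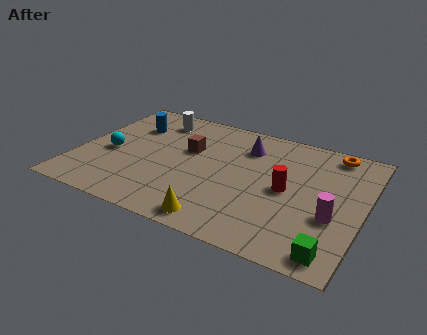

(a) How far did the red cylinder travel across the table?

2.0

The red cylinder moved from about (7.5, 2.0) to (8.4, 3.8), a distance of √(0.9² + 1.8²) ≈ 2.0.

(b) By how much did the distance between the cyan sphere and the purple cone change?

-0.9

They were about 6.7 units apart before and 5.8 after — 0.9 units closer together.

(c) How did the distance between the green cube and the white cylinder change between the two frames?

+3.4

The distance was about 6.1 in the first image and 9.5 in the second, so they moved 3.4 units further apart.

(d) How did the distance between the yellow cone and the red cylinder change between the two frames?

+0.9

Before: roughly 2.8 units apart; after: 3.7. That's 0.9 units further apart.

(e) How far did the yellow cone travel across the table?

1.2

From (4.9, 1.0) to (6.1, 0.9), the yellow cone covered √(1.2² + 0.1²) ≈ 1.2 units.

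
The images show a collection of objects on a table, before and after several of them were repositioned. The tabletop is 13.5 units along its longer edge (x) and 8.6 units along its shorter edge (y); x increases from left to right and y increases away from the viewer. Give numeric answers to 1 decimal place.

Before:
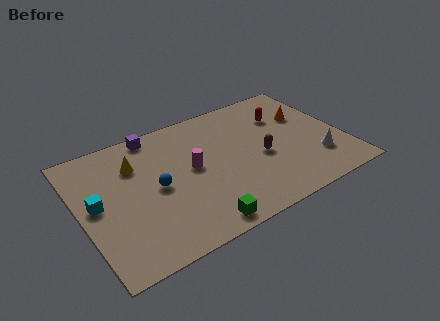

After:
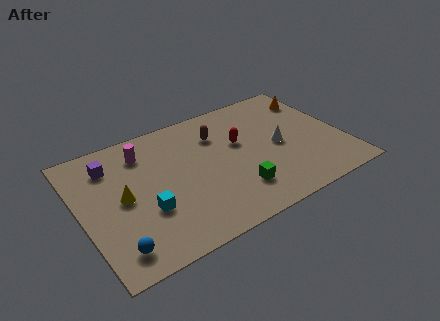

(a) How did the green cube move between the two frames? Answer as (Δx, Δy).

(2.2, 1.2)

From the two frames, the green cube sits at roughly (5.4, 0.9) before and (7.6, 2.1) after.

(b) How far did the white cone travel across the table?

2.5

From (11.9, 2.3) to (10.2, 4.1), the white cone covered √(1.7² + 1.8²) ≈ 2.5 units.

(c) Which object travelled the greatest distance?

the blue sphere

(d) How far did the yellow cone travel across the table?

2.1

From (3.0, 6.2) to (2.1, 4.3), the yellow cone covered √(0.9² + 1.9²) ≈ 2.1 units.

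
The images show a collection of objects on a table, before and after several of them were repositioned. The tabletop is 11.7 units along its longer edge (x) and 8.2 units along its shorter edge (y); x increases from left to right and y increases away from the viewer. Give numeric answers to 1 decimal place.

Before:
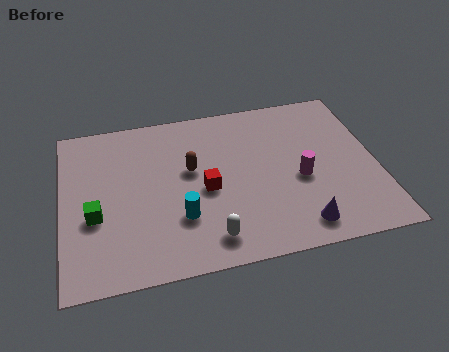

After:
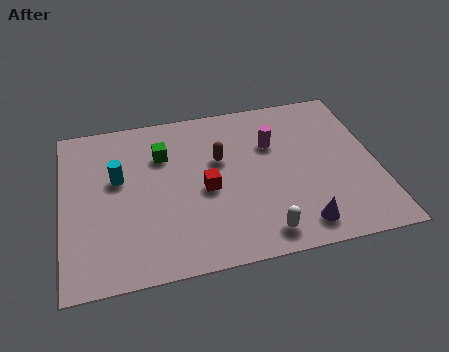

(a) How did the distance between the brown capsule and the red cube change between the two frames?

+0.3

The distance was about 1.2 in the first image and 1.5 in the second, so they moved 0.3 units further apart.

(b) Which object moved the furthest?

the green cube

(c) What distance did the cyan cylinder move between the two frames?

3.3

The cyan cylinder was near (4.3, 2.5) before and (2.1, 4.9) after, so it travelled √(2.2² + 2.4²) ≈ 3.3 units.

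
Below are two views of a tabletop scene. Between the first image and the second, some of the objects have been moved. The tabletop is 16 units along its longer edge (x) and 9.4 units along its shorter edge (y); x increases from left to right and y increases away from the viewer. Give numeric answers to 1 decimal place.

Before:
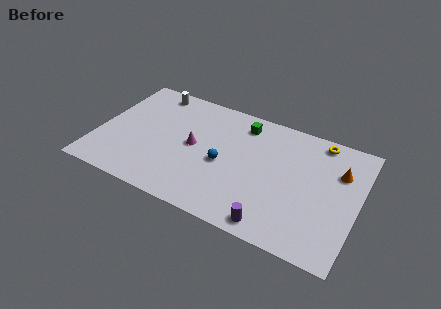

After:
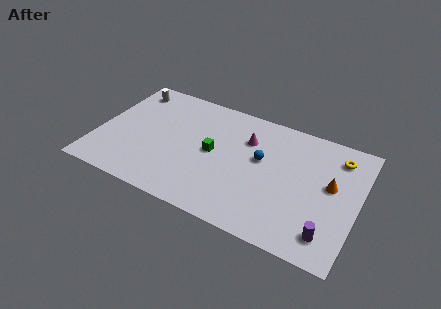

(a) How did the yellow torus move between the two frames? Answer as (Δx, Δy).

(1.2, -0.8)

From the two frames, the yellow torus sits at roughly (13.3, 8.4) before and (14.5, 7.6) after.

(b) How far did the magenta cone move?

3.6

The magenta cone moved from about (5.9, 4.8) to (9.0, 6.7), a distance of √(3.1² + 1.9²) ≈ 3.6.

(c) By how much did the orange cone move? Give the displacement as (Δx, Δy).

(-0.4, -1.2)

The orange cone started near (14.7, 6.5) and ended near (14.3, 5.3).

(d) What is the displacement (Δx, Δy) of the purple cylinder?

(3.2, 0.7)

The purple cylinder started near (11.3, 1.0) and ended near (14.5, 1.7).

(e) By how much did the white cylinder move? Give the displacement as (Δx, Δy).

(-1.4, -0.4)

The white cylinder was at about (2.8, 8.3) and moved to about (1.4, 7.9).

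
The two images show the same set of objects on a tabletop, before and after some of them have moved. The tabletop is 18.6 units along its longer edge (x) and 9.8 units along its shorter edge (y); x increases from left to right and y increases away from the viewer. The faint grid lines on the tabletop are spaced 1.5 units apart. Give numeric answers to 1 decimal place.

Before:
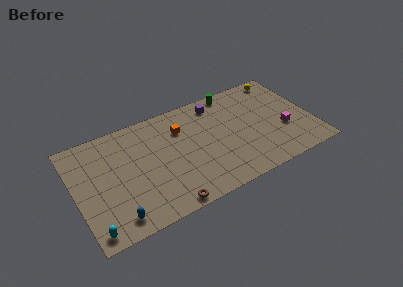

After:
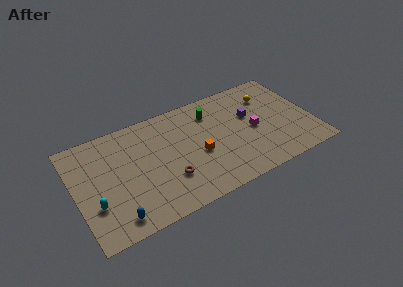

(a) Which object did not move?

the blue capsule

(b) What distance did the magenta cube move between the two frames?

2.5

The magenta cube moved from about (16.3, 3.6) to (14.0, 4.6), a distance of √(2.3² + 1.0²) ≈ 2.5.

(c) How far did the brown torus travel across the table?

2.3

From (6.5, 0.8) to (7.0, 3.0), the brown torus covered √(0.5² + 2.2²) ≈ 2.3 units.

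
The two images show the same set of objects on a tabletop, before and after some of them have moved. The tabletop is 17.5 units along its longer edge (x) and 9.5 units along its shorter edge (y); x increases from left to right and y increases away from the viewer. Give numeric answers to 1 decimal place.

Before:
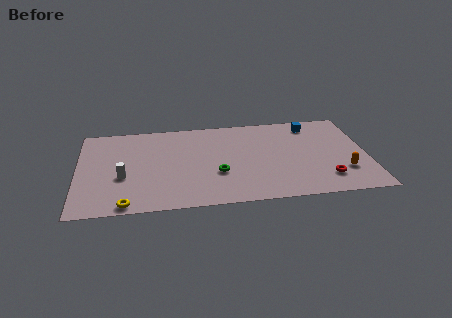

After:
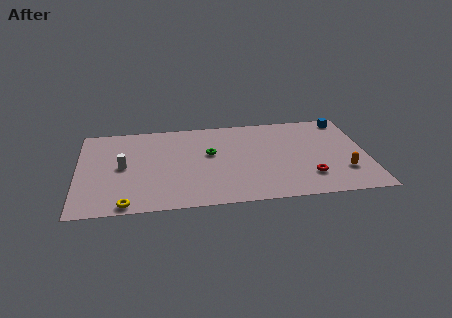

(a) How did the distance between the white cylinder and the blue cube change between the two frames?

+1.8

They were about 12.4 units apart before and 14.2 after — 1.8 units further apart.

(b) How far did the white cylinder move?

1.1

From (2.7, 3.7) to (2.7, 4.8), the white cylinder covered √(0.0² + 1.1²) ≈ 1.1 units.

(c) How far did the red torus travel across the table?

1.0

The red torus was near (14.9, 2.1) before and (13.9, 2.4) after, so it travelled √(1.0² + 0.3²) ≈ 1.0 units.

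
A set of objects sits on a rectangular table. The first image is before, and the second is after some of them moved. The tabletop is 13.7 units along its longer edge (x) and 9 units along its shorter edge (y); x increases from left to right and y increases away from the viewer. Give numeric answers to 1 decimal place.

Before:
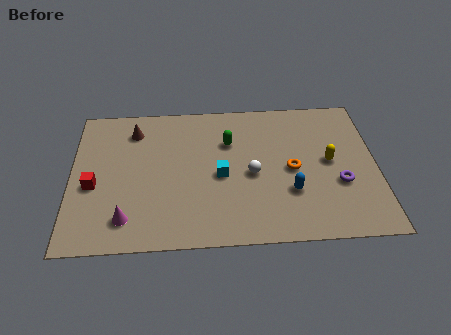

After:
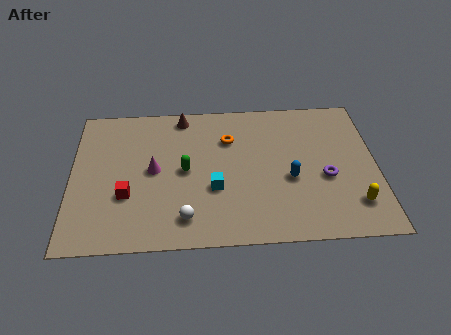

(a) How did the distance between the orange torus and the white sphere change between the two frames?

+3.4

The distance was about 1.8 in the first image and 5.2 in the second, so they moved 3.4 units further apart.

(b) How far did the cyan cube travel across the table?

0.9

The cyan cube moved from about (6.7, 4.1) to (6.4, 3.3), a distance of √(0.3² + 0.8²) ≈ 0.9.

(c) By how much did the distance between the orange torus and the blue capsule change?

+2.4

They were about 1.4 units apart before and 3.8 after — 2.4 units further apart.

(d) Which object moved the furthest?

the white sphere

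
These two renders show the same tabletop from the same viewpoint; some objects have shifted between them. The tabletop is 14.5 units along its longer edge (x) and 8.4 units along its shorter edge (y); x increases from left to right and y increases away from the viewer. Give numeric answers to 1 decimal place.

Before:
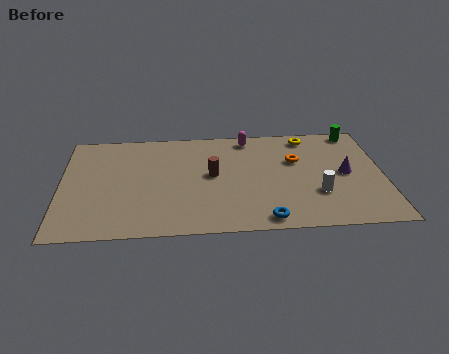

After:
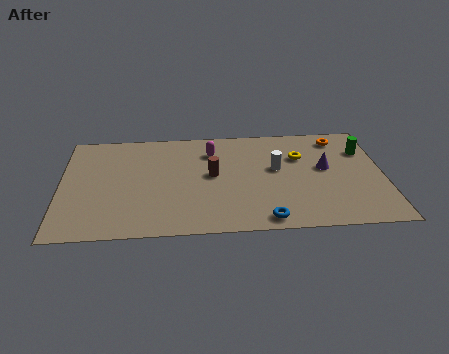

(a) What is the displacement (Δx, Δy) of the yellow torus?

(-0.4, -1.6)

From the two frames, the yellow torus sits at roughly (11.2, 7.3) before and (10.8, 5.7) after.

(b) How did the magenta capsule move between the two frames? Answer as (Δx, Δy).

(-1.7, -1.0)

The magenta capsule was at about (8.5, 7.4) and moved to about (6.8, 6.4).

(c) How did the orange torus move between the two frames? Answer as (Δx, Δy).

(2.0, 1.7)

The orange torus was at about (10.6, 5.4) and moved to about (12.6, 7.1).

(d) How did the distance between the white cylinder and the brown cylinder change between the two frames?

-2.1

They were about 5.0 units apart before and 2.9 after — 2.1 units closer together.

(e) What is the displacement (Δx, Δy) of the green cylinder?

(0.3, -1.6)

The green cylinder started near (13.4, 7.6) and ended near (13.7, 6.0).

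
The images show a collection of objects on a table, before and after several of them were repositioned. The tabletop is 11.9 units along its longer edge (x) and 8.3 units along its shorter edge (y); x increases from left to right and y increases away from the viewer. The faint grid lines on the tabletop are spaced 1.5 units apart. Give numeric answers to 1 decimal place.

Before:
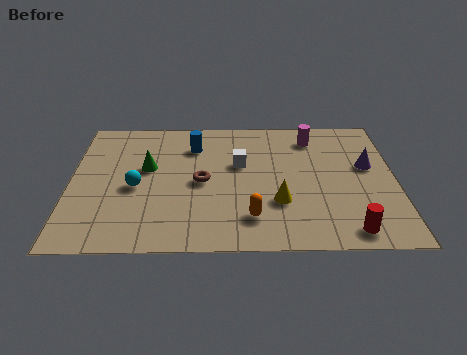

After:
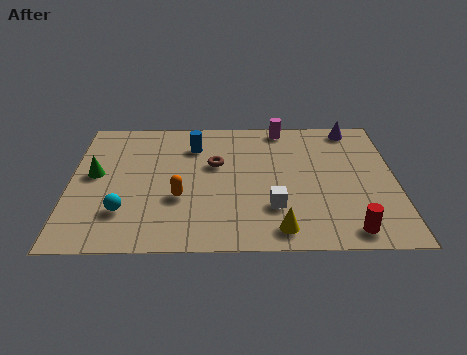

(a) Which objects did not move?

the red cylinder and the blue cylinder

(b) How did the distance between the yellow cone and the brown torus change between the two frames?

+1.5

They were about 3.1 units apart before and 4.6 after — 1.5 units further apart.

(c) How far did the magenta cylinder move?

1.3

The magenta cylinder moved from about (8.9, 6.8) to (7.8, 7.5), a distance of √(1.1² + 0.7²) ≈ 1.3.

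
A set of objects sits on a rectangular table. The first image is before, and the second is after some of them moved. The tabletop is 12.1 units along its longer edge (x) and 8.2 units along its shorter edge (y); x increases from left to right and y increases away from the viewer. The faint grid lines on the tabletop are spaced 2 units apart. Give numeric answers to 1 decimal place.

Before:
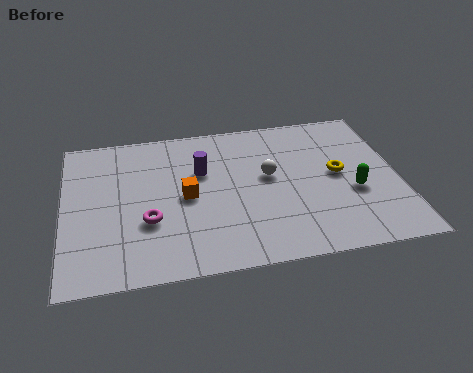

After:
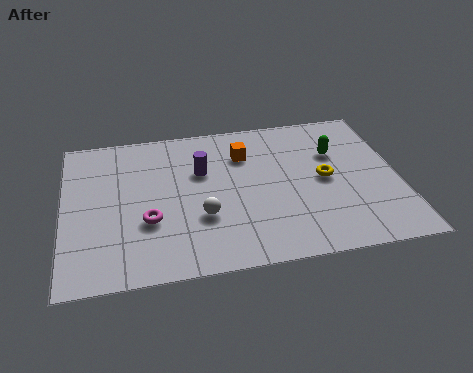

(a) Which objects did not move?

the magenta torus and the purple cylinder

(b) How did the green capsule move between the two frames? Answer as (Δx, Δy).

(-0.5, 2.3)

The green capsule started near (10.4, 3.2) and ended near (9.9, 5.5).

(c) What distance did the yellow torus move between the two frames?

0.5

The yellow torus moved from about (9.9, 4.3) to (9.4, 4.1), a distance of √(0.5² + 0.2²) ≈ 0.5.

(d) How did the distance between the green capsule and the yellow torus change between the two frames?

+0.3

The distance was about 1.2 in the first image and 1.5 in the second, so they moved 0.3 units further apart.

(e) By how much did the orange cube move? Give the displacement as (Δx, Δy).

(2.2, 2.0)

From the two frames, the orange cube sits at roughly (4.4, 4.0) before and (6.6, 6.0) after.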